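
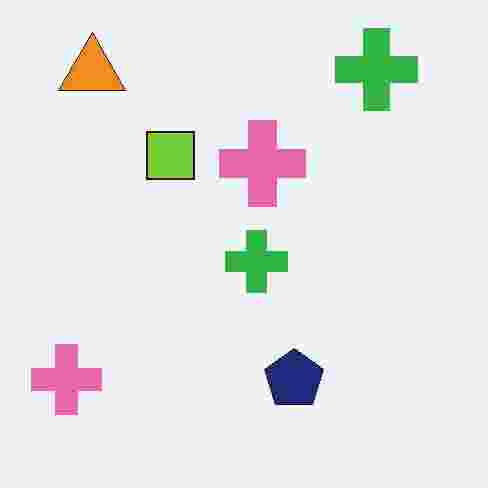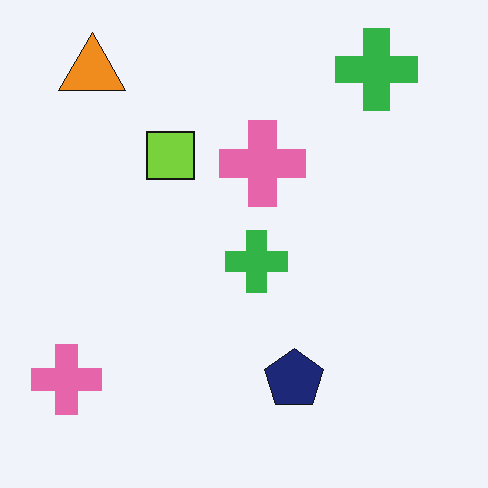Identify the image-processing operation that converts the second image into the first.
The first image is the second degraded with heavy JPEG compression.

Blocky 8×8 compression artifacts appear around shape edges and the flat background shows ringing — characteristic JPEG degradation.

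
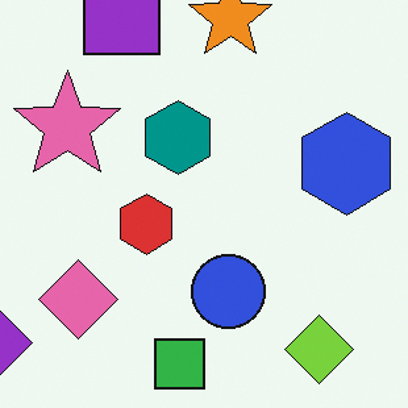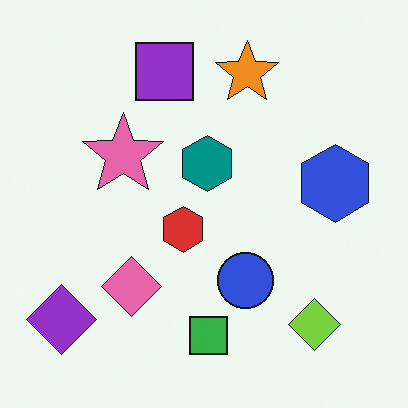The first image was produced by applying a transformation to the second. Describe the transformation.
The first image is the second cropped slightly and scaled back up.

The visible shapes are larger and the field of view is narrower; shapes near the original edges may be partly or wholly outside the frame — a crop-and-rescale.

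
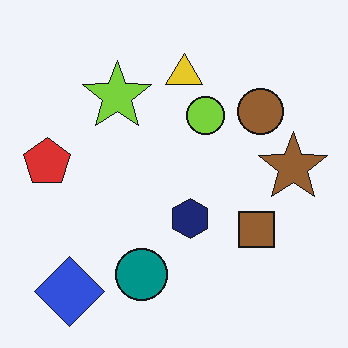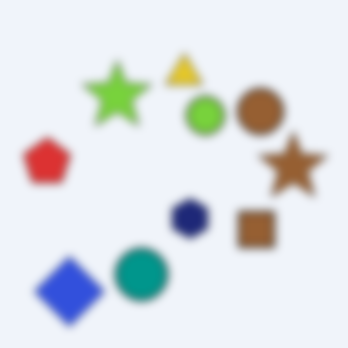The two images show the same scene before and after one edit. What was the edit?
This is the original image noticeably gaussian-blurred.

Shape edges and outlines are uniformly softened across the whole image.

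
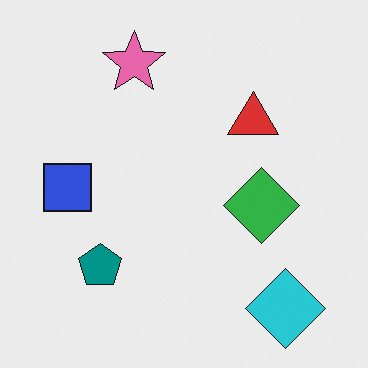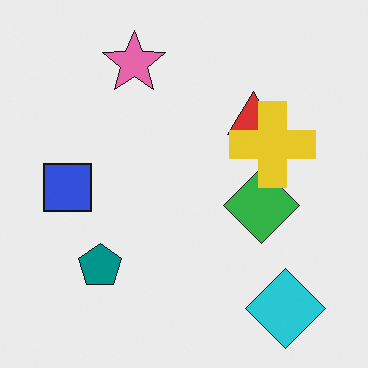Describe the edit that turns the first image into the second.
It was overlaid with an additional yellow cross.

A yellow cross appears in the second image that is absent from the first.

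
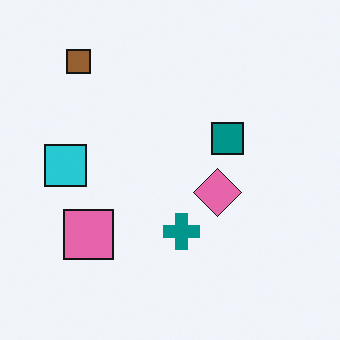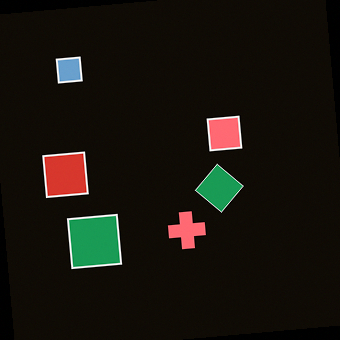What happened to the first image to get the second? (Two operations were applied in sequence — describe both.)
Color-inverted (negative), then rotated counter-clockwise by a few degrees.

The light background has become dark and every shape's color is its complement — a photographic negative. Every shape is tilted by the same angle and the image corners show triangular fill wedges — a whole-image rotation by a non-right angle.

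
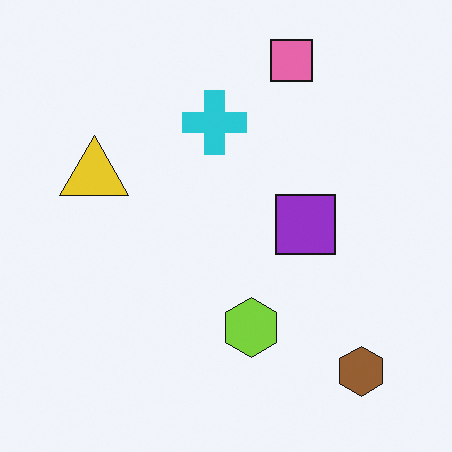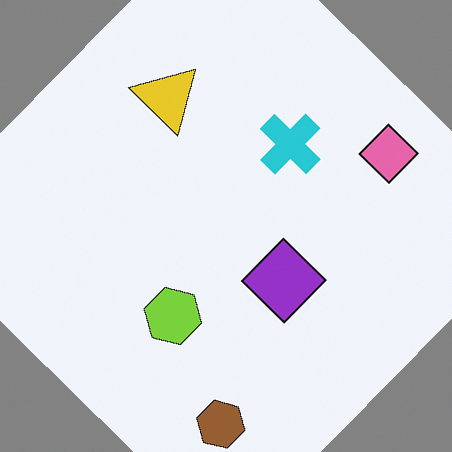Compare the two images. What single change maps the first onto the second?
The image was rotated clockwise by a large amount — several tens of degrees.

Every shape is tilted by the same angle and the image corners show triangular fill wedges — a whole-image rotation by a non-right angle.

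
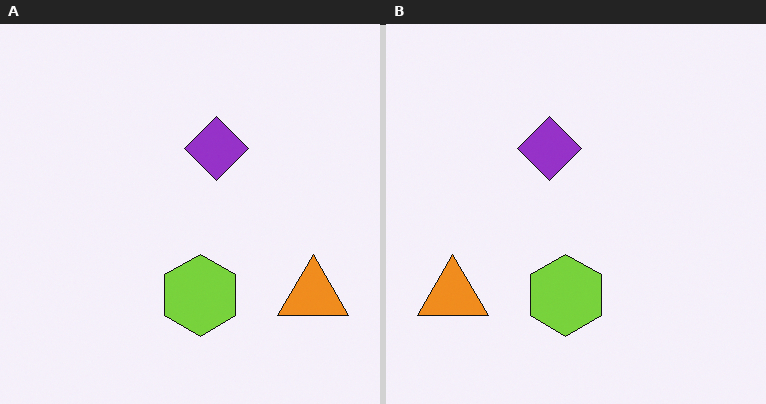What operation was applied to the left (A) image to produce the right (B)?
The right (B) image is the left (A) flipped horizontally (left ↔ right).

The orange triangle is in the bottom-right of the left (A) image and the bottom-left of the right (B) — shapes on opposite sides of the vertical midline have swapped in a mirror flip.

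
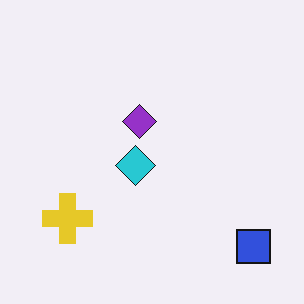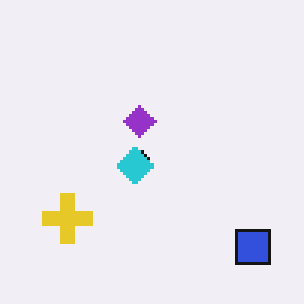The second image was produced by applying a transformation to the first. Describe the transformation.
The image was lightly pixelated (a mild mosaic effect).

Shapes are reduced to large square blocks; fine edges and outlines are lost — a downscale-then-upscale (mosaic) effect.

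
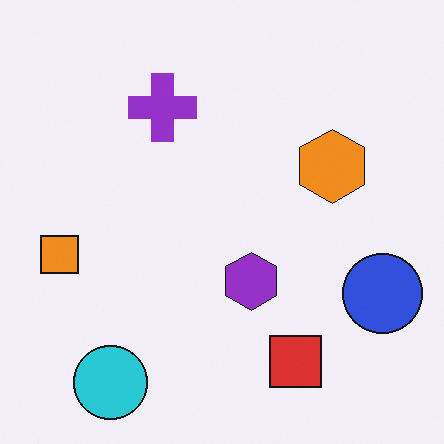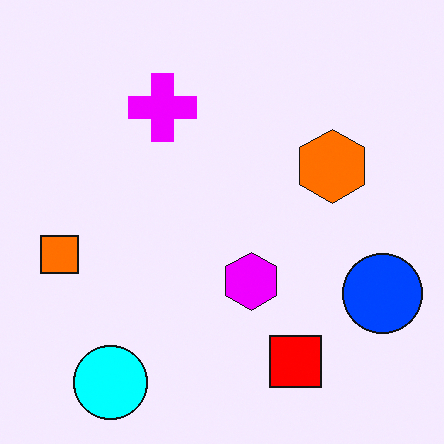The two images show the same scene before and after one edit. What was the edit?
This is the original image heavily oversaturated.

All colors are more vivid — a global saturation change.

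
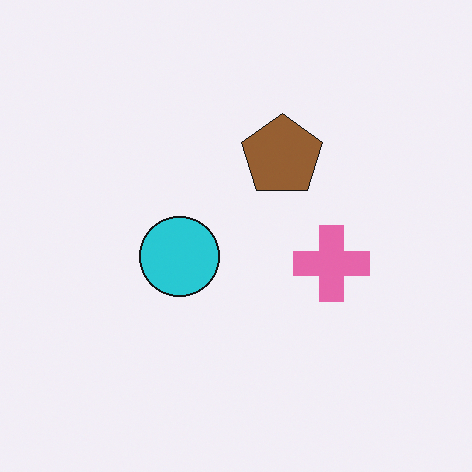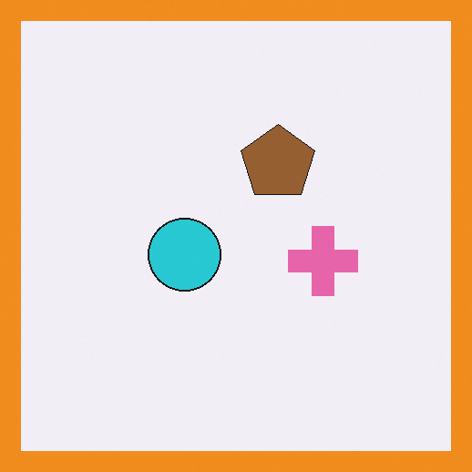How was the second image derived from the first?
It was framed with a orange border.

A solid orange frame runs around the edge of the second image, with the content slightly shrunk inside it.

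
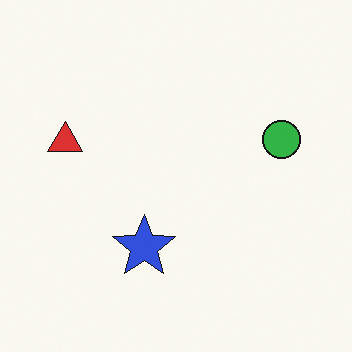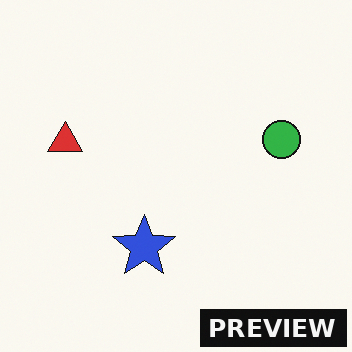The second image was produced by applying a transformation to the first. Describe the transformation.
It was watermarked with the text "PREVIEW" in the lower-right corner.

A dark label reading "PREVIEW" appears in the lower-right corner.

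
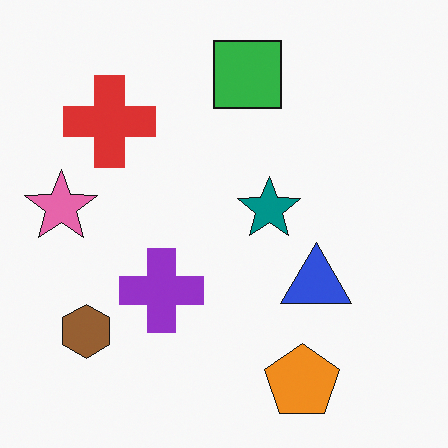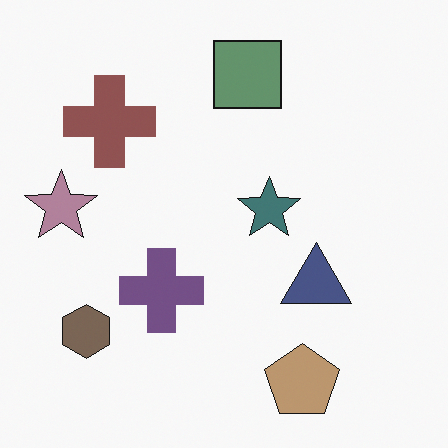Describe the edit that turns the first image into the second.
The image was made much more muted (saturation change).

All colors are more muted and greyish — a global saturation change.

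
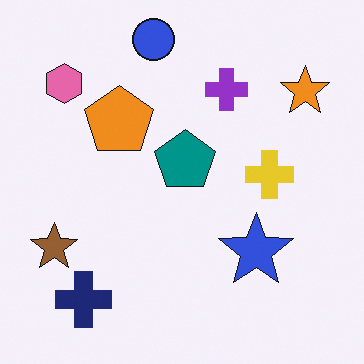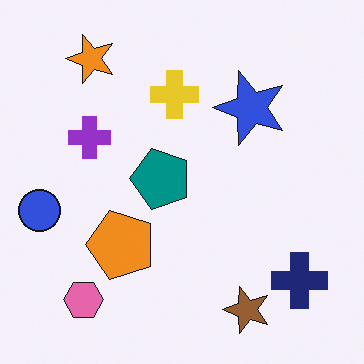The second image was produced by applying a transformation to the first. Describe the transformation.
This is the original image rotated 90° counter-clockwise.

The pink hexagon sits in the top-left of the first image and the bottom-left of the second — consistent with a whole-image 90° counter-clockwise rotation.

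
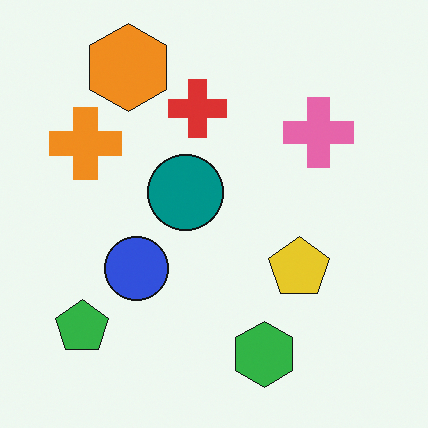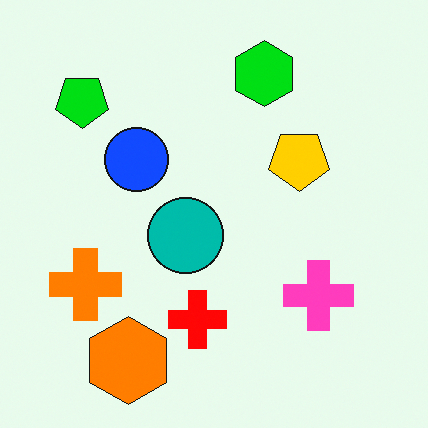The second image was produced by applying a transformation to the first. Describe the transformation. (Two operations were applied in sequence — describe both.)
It was flipped vertically (top ↔ bottom), then made much more vivid (saturation change).

The orange hexagon is in the top-left of the first image and the bottom-left of the second — shapes on opposite sides of the horizontal midline have swapped in a mirror flip. All colors are more vivid — a global saturation change.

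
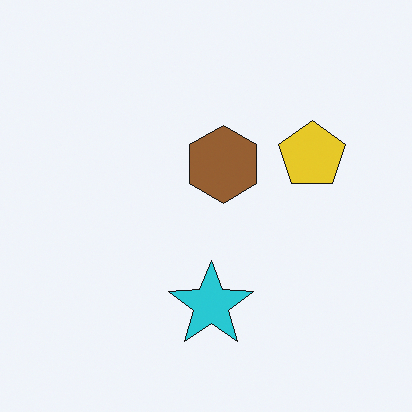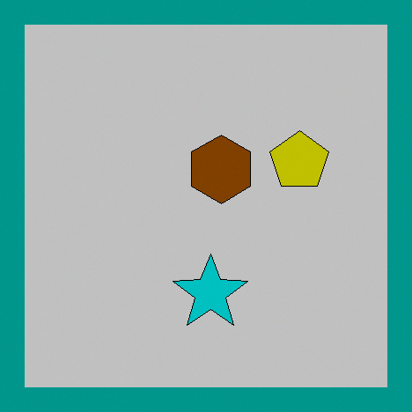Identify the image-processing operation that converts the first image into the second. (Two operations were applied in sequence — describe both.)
The second image is the first heavily posterized to just a handful of flat colors, then framed with a teal border.

Each flat color has snapped to a coarser quantized level — most visibly, the near-white background has dropped to a flat grey. A solid teal frame runs around the edge of the second image, with the content slightly shrunk inside it.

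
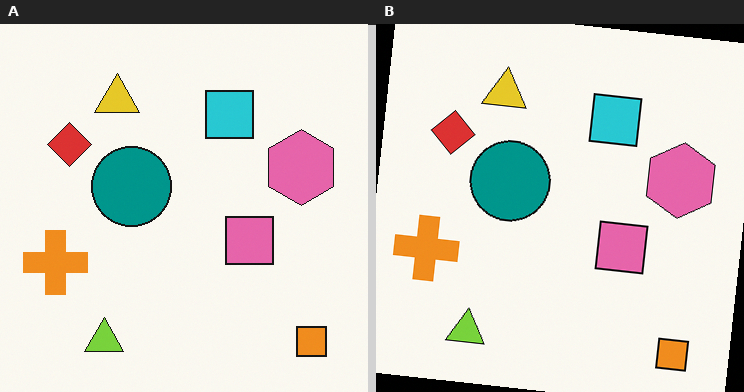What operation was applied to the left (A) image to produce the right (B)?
This is the original image rotated clockwise by a few degrees.

Every shape is tilted by the same angle and the image corners show triangular fill wedges — a whole-image rotation by a non-right angle.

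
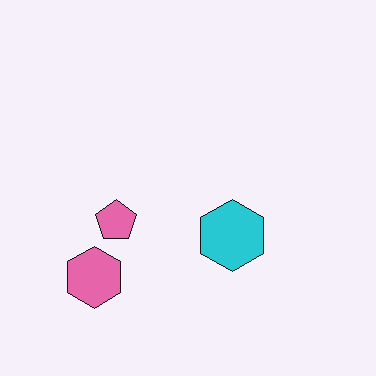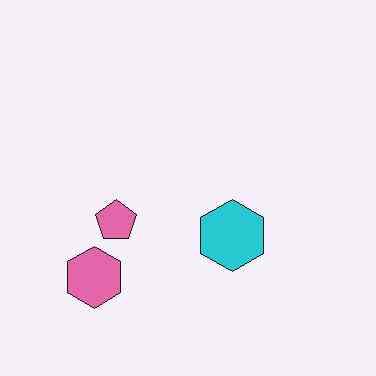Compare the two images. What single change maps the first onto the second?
It was JPEG-compressed with visible artifacts.

Blocky 8×8 compression artifacts appear around shape edges and the flat background shows ringing — characteristic JPEG degradation.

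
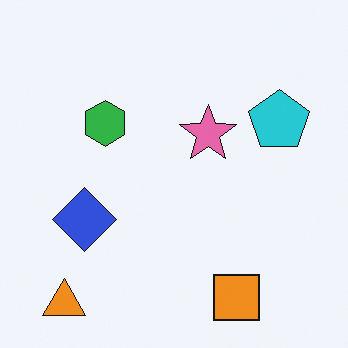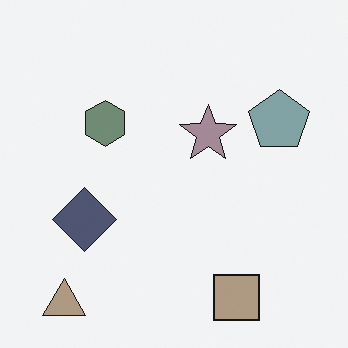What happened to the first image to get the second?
This is the original image made much more muted (saturation change).

All colors are more muted and greyish — a global saturation change.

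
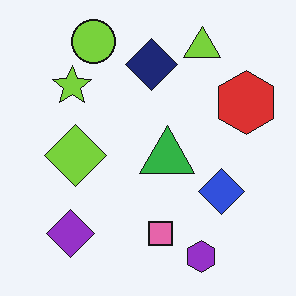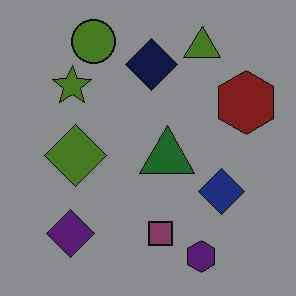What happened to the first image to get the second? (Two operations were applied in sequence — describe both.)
Degraded with heavy JPEG compression, then noticeably darkened.

Blocky 8×8 compression artifacts appear around shape edges and the flat background shows ringing — characteristic JPEG degradation. Every pixel — background and shapes alike — is uniformly darkened.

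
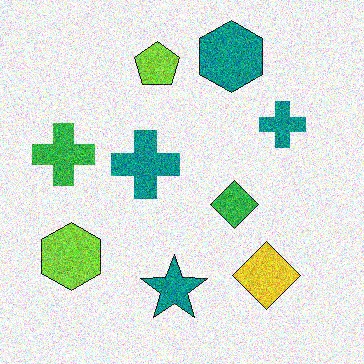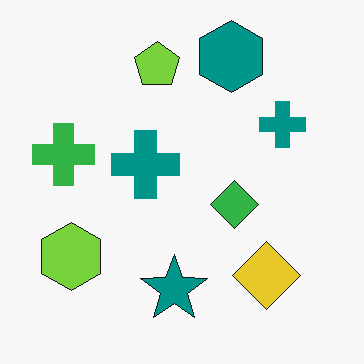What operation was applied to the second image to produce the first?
The transformation is: degraded with strong gaussian noise.

Random speckle covers the whole image, including the flat background.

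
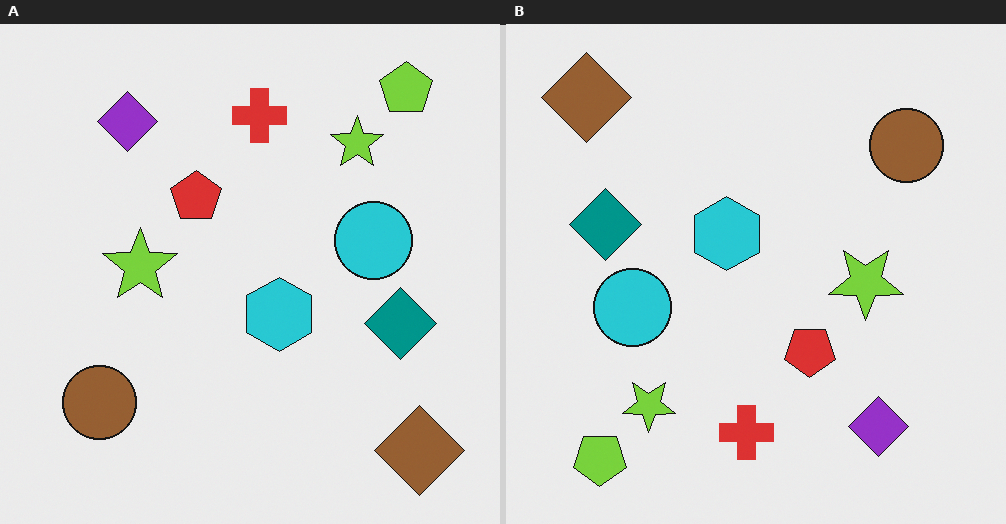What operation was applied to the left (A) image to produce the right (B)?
The transformation is: rotated 180°.

The brown diamond sits in the bottom-right of the left (A) image and the top-left of the right (B) — consistent with a whole-image 180° rotation.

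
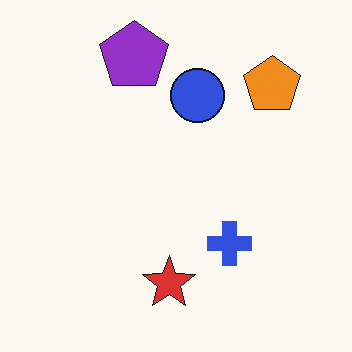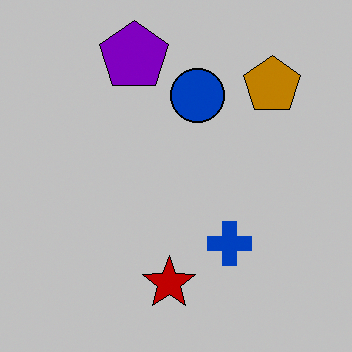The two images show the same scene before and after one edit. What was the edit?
It was aggressively posterized.

Each flat color has snapped to a coarser quantized level — most visibly, the near-white background has dropped to a flat grey.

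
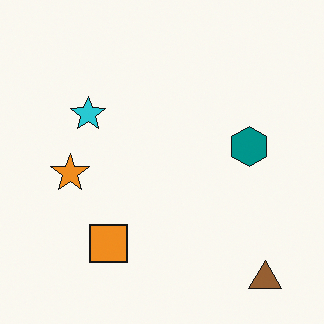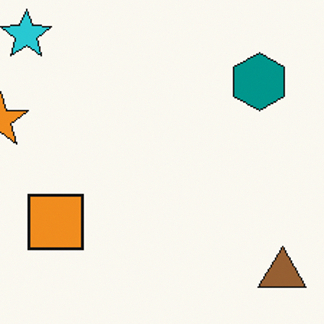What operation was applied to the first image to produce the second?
The transformation is: cropped to a modestly smaller region and rescaled.

The visible shapes are larger and the field of view is narrower; shapes near the original edges may be partly or wholly outside the frame — a crop-and-rescale.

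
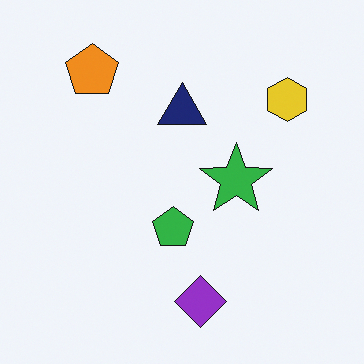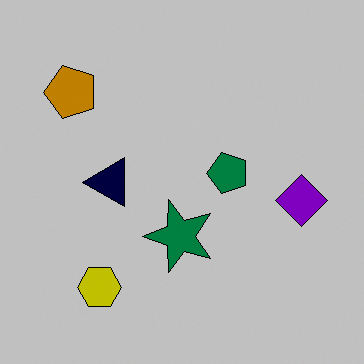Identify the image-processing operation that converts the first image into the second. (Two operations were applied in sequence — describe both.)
The second image is the first aggressively posterized, then transposed (reflected across the top-left ↔ bottom-right diagonal).

Each flat color has snapped to a coarser quantized level — most visibly, the near-white background has dropped to a flat grey. Shapes have swapped their row and column positions — what was in the top-right is now in the bottom-left — a diagonal reflection.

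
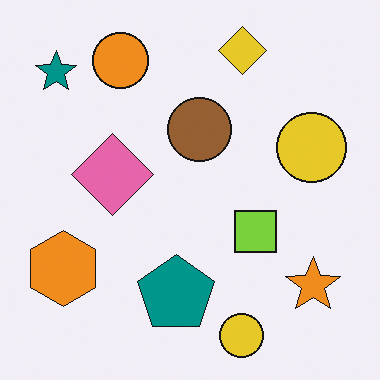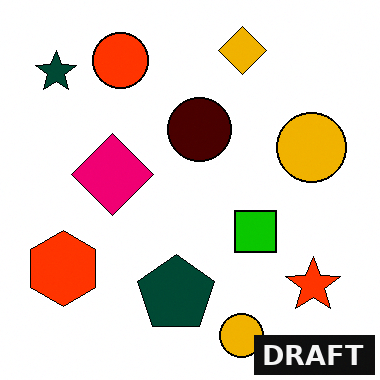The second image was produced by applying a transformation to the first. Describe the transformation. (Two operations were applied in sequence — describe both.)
It was given much higher contrast, then watermarked with the text "DRAFT" in the lower-right corner.

Tones are pushed away from mid-grey across the whole image — a global contrast change. A dark label reading "DRAFT" appears in the lower-right corner.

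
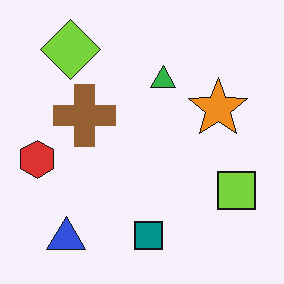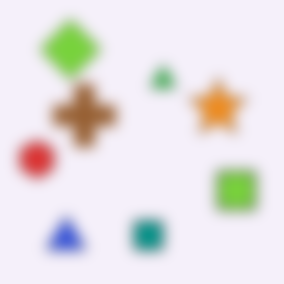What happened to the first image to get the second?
The image was strongly gaussian-blurred.

Shape edges and outlines are uniformly softened across the whole image.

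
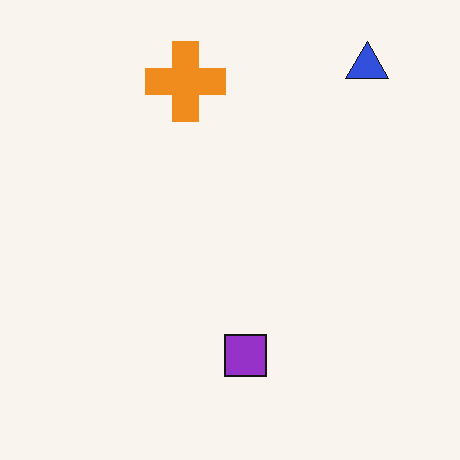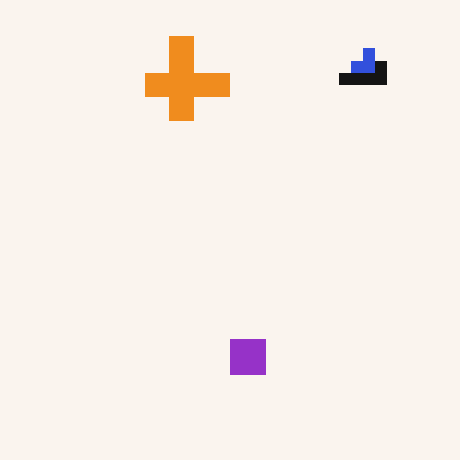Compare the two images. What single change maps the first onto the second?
Coarsely pixelated.

Shapes are reduced to large square blocks; fine edges and outlines are lost — a downscale-then-upscale (mosaic) effect.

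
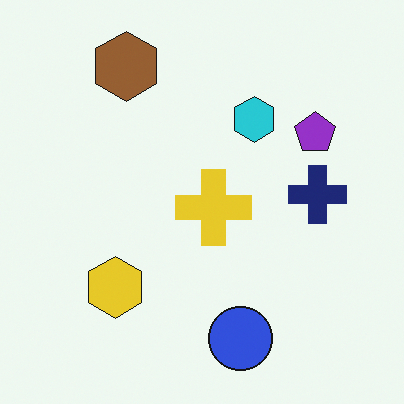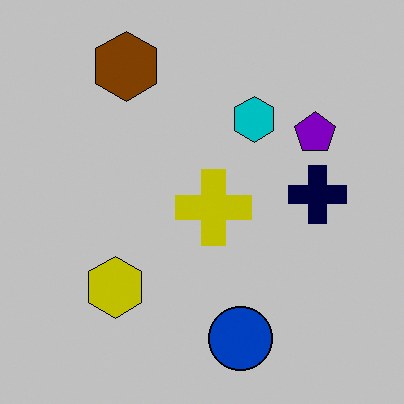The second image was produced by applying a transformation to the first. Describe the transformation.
It was aggressively posterized.

Each flat color has snapped to a coarser quantized level — most visibly, the near-white background has dropped to a flat grey.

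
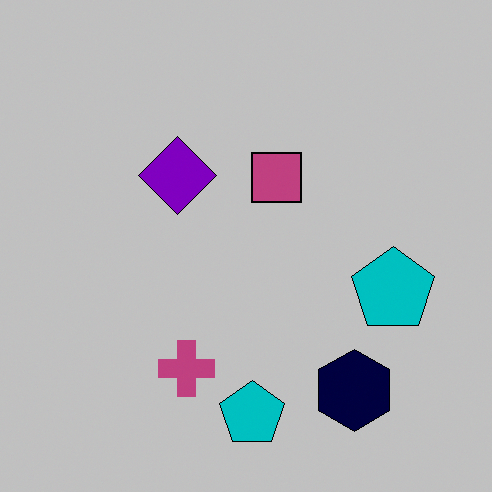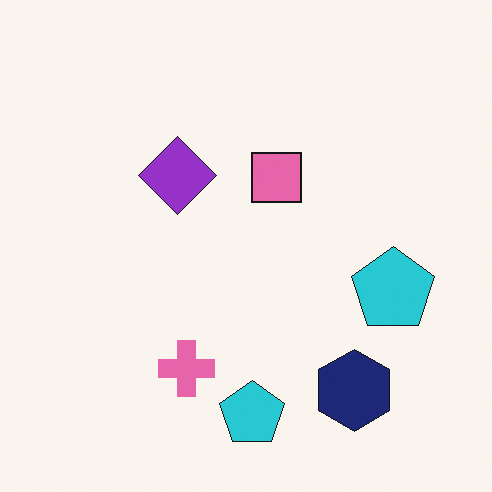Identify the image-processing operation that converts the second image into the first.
The first image is the second aggressively posterized.

Each flat color has snapped to a coarser quantized level — most visibly, the near-white background has dropped to a flat grey.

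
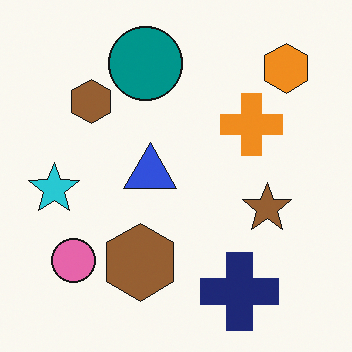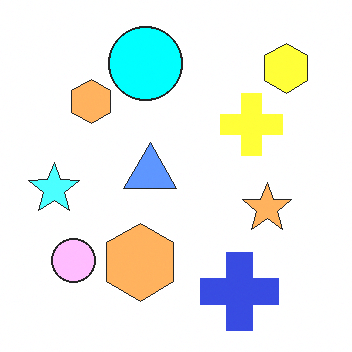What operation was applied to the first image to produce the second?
The image was noticeably brightened.

Every pixel — background and shapes alike — is uniformly brightened.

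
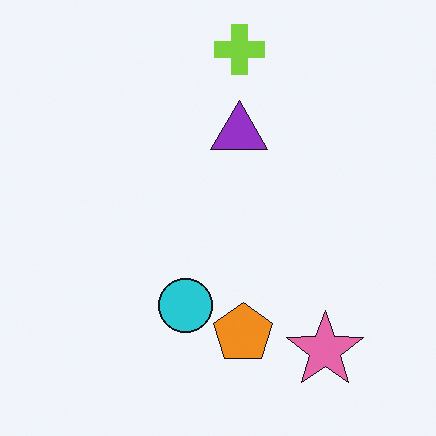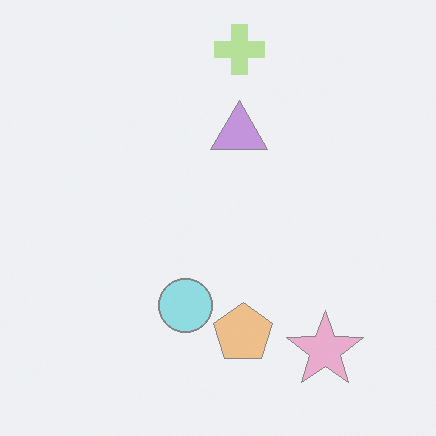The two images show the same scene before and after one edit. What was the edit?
The second image is the first given much lower contrast.

Tones are pushed toward mid-grey across the whole image — a global contrast change.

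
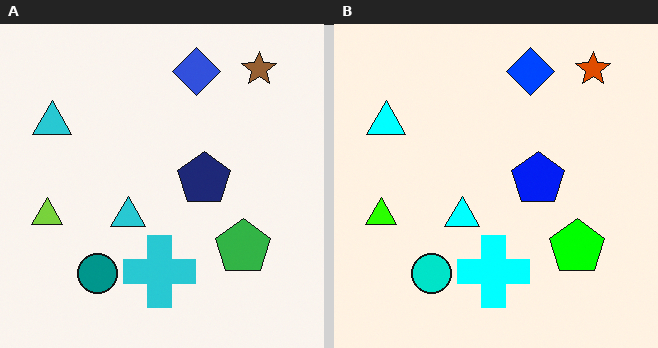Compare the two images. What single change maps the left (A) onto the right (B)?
The right (B) image is the left (A) made much more vivid (saturation change).

All colors are more vivid — a global saturation change.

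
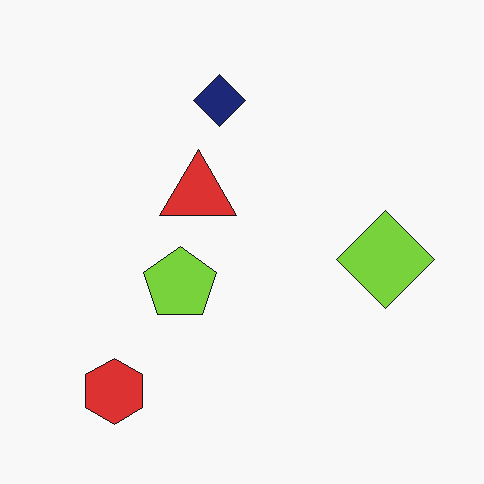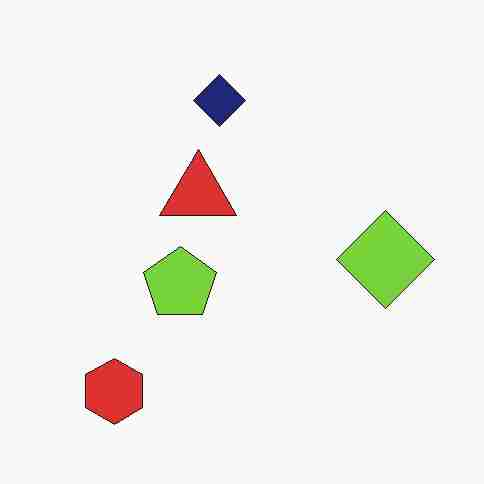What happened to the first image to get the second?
Degraded with heavy JPEG compression.

Blocky 8×8 compression artifacts appear around shape edges and the flat background shows ringing — characteristic JPEG degradation.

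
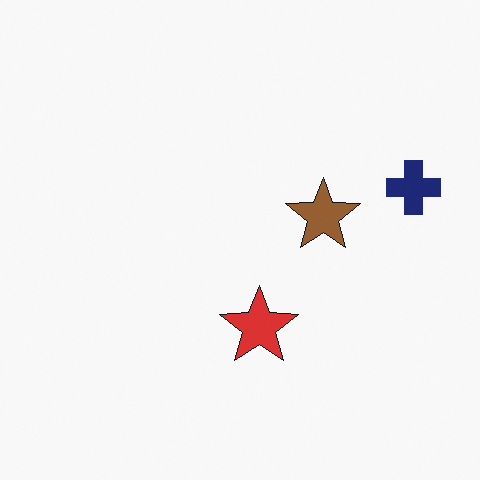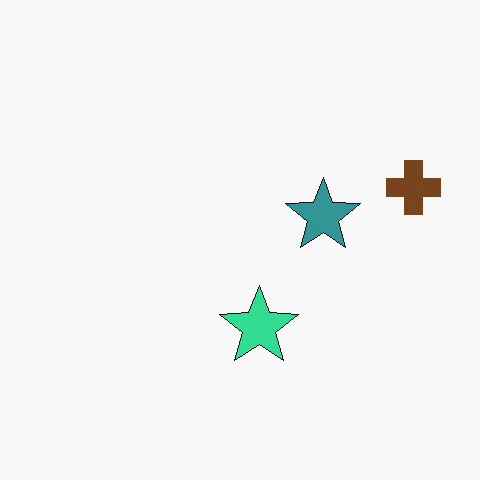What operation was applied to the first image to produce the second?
It was hue-shifted noticeably.

Every shape's color has rotated by the same amount around the hue wheel — a uniform hue shift.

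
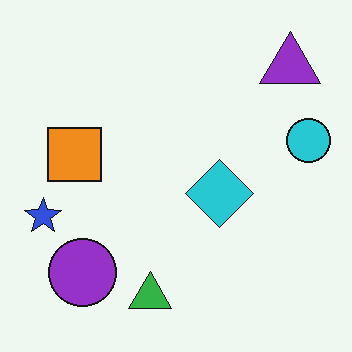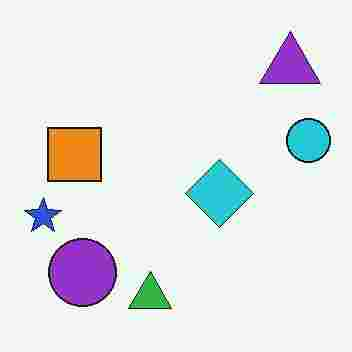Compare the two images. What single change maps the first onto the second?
The image was degraded with heavy JPEG compression.

Blocky 8×8 compression artifacts appear around shape edges and the flat background shows ringing — characteristic JPEG degradation.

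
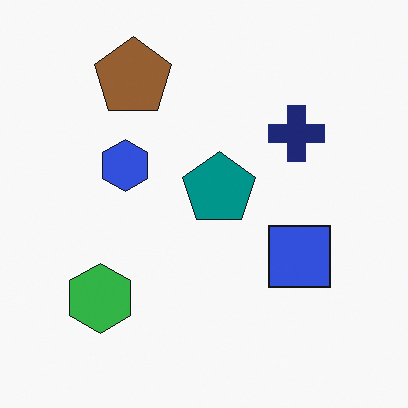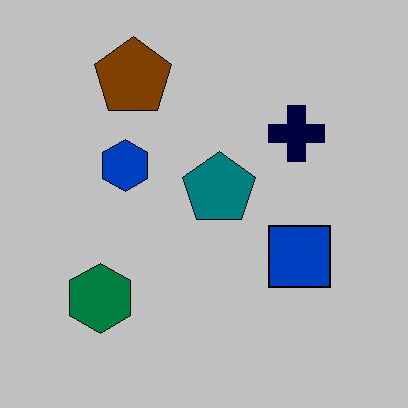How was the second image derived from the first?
It was heavily posterized to just a handful of flat colors.

Each flat color has snapped to a coarser quantized level — most visibly, the near-white background has dropped to a flat grey.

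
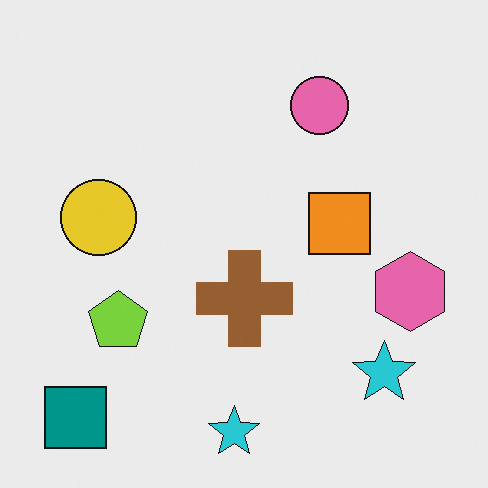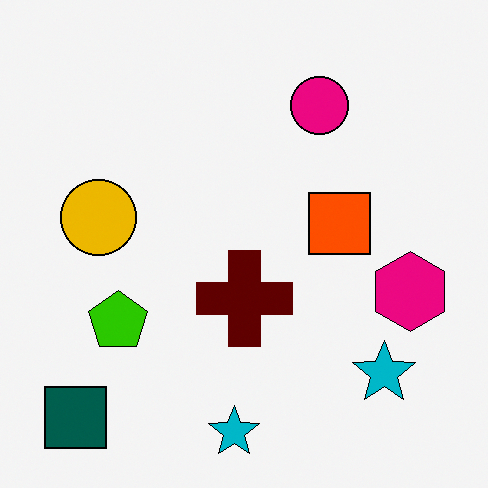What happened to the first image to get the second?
It was boosted in contrast.

Tones are pushed away from mid-grey across the whole image — a global contrast change.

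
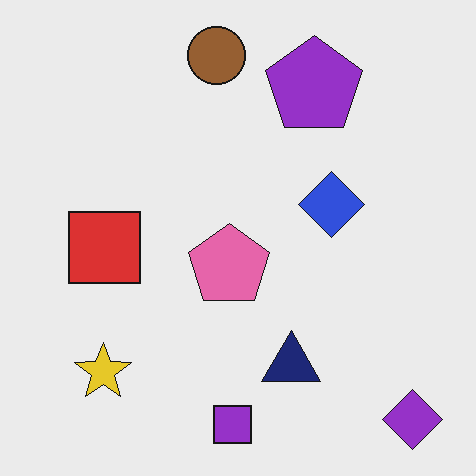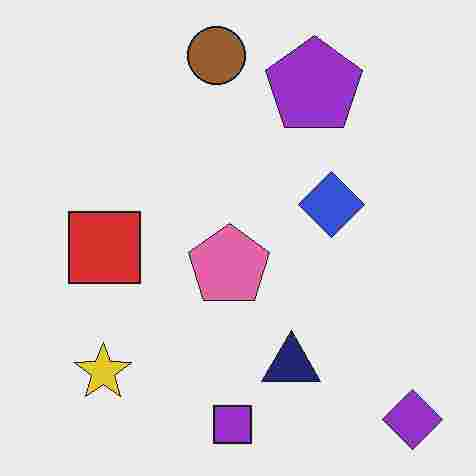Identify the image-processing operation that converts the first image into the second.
Degraded with heavy JPEG compression.

Blocky 8×8 compression artifacts appear around shape edges and the flat background shows ringing — characteristic JPEG degradation.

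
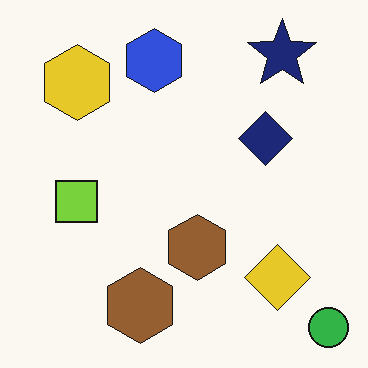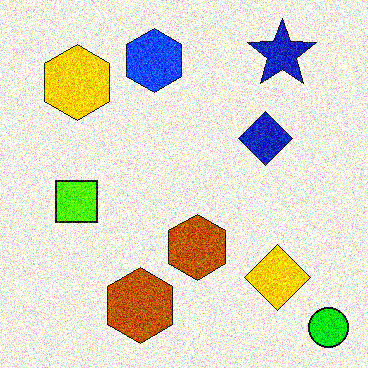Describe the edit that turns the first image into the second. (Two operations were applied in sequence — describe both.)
The image was heavily oversaturated, then degraded with heavy additive noise.

All colors are more vivid — a global saturation change. Random speckle covers the whole image, including the flat background.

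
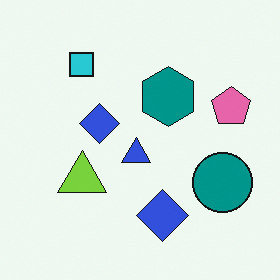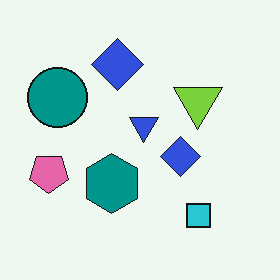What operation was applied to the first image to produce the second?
The transformation is: rotated 180°.

The pink pentagon sits in the right of the first image and the left of the second — consistent with a whole-image 180° rotation.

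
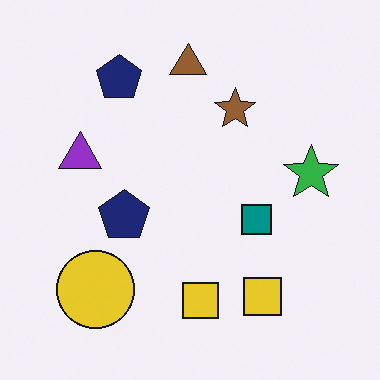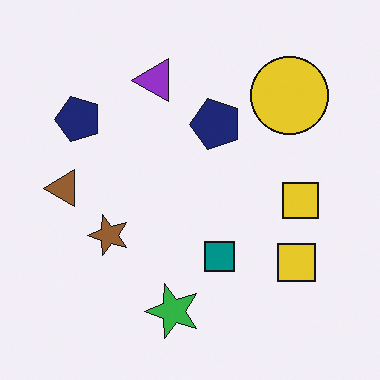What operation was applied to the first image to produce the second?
This is the original image transposed (reflected across the top-left ↔ bottom-right diagonal).

Shapes have swapped their row and column positions — what was in the top-right is now in the bottom-left — a diagonal reflection.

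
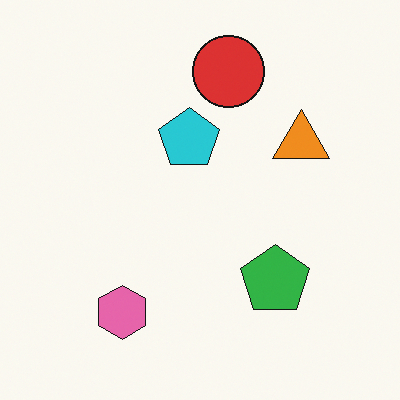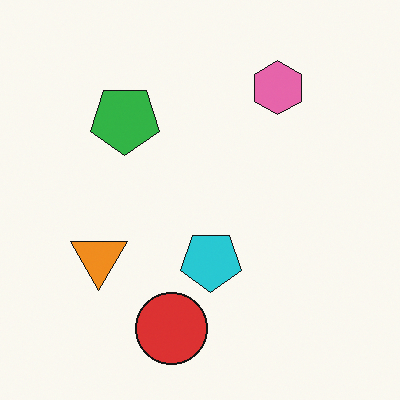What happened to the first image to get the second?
The image was rotated 180°.

The pink hexagon sits in the bottom-left of the first image and the top-right of the second — consistent with a whole-image 180° rotation.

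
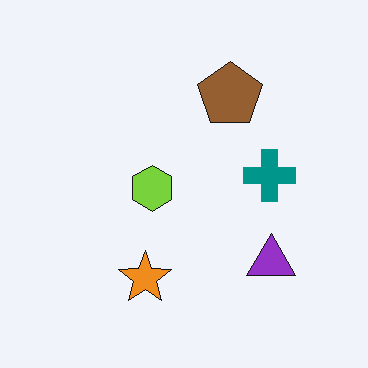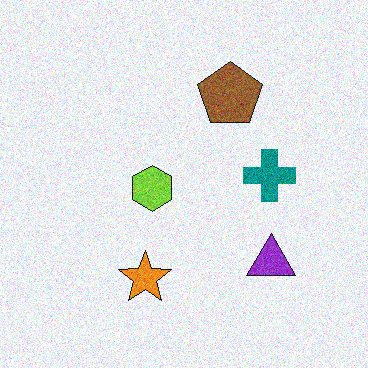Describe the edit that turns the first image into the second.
The second image is the first degraded with moderate additive noise.

Random speckle covers the whole image, including the flat background.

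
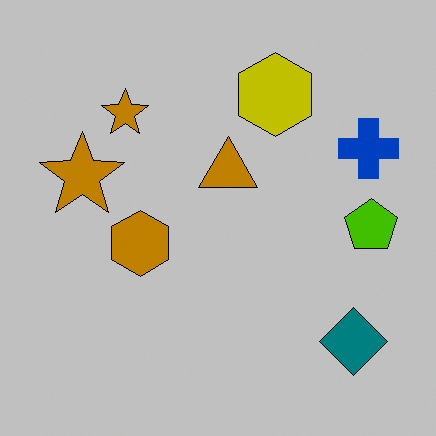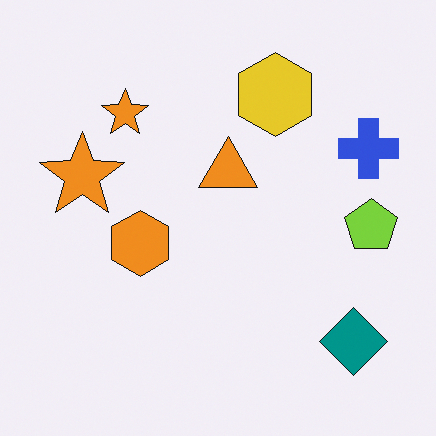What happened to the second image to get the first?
The image was aggressively posterized.

Each flat color has snapped to a coarser quantized level — most visibly, the near-white background has dropped to a flat grey.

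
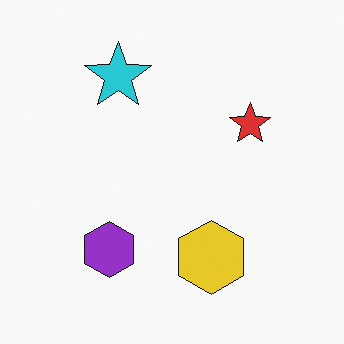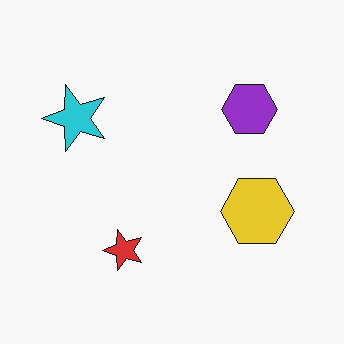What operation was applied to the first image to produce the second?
Transposed (reflected across the top-left ↔ bottom-right diagonal).

Shapes have swapped their row and column positions — what was in the top-right is now in the bottom-left — a diagonal reflection.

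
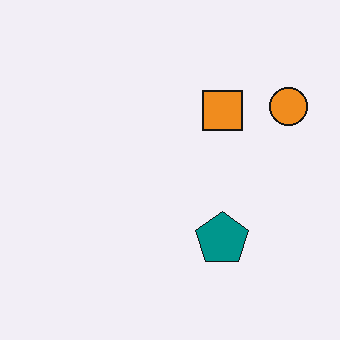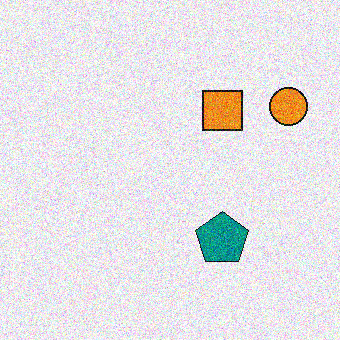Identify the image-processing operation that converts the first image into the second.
The transformation is: degraded with heavy additive noise.

Random speckle covers the whole image, including the flat background.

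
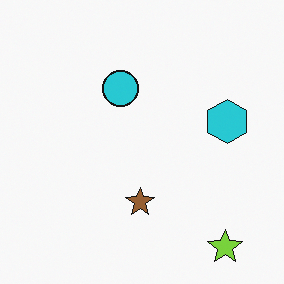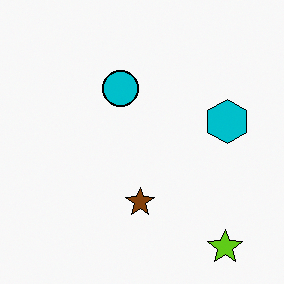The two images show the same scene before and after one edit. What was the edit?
The transformation is: given slightly increased contrast.

Tones are pushed away from mid-grey across the whole image — a global contrast change.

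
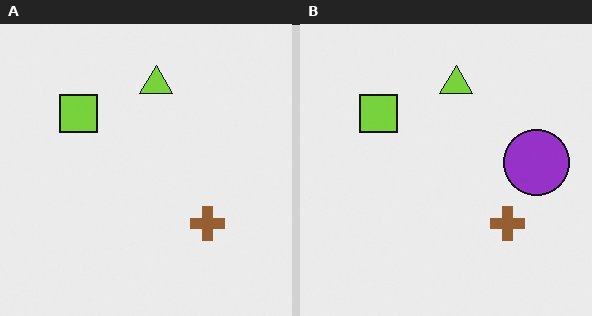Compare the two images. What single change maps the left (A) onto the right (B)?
The image was overlaid with an additional purple circle.

A purple circle appears in the right (B) image that is absent from the left (A).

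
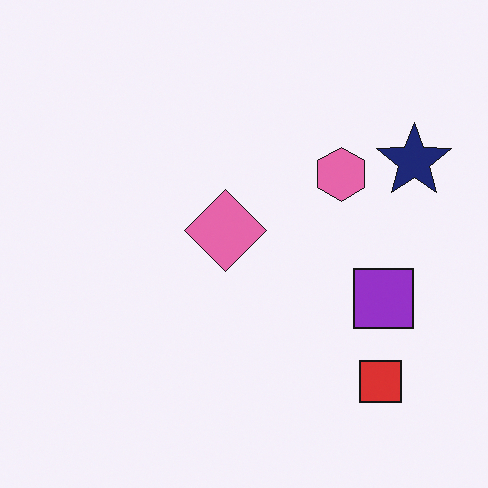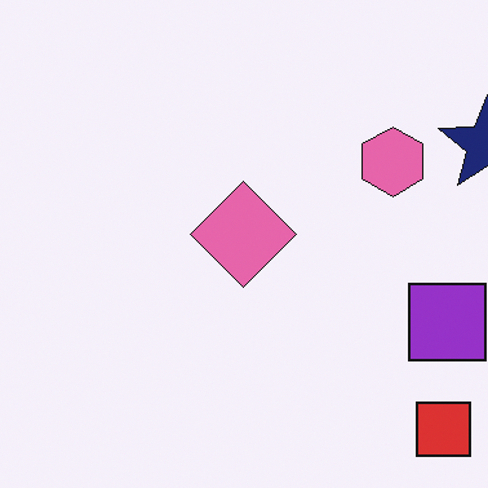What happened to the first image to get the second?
This is the original image cropped to a modestly smaller region and rescaled.

The visible shapes are larger and the field of view is narrower; shapes near the original edges may be partly or wholly outside the frame — a crop-and-rescale.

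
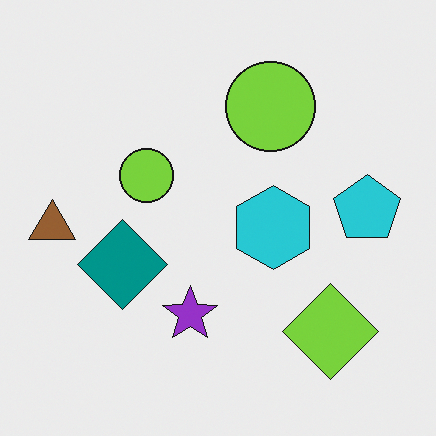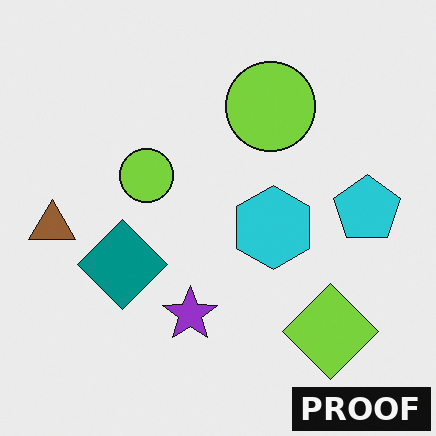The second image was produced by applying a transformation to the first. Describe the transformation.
Watermarked with the text "PROOF" in the lower-right corner.

A dark label reading "PROOF" appears in the lower-right corner.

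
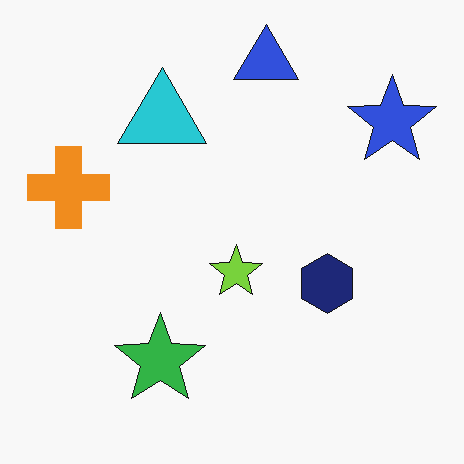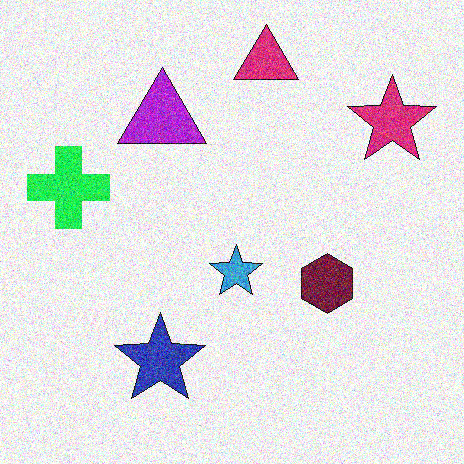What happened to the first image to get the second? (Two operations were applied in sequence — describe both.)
It was hue-shifted noticeably, then degraded with heavy additive noise.

Every shape's color has rotated by the same amount around the hue wheel — a uniform hue shift. Random speckle covers the whole image, including the flat background.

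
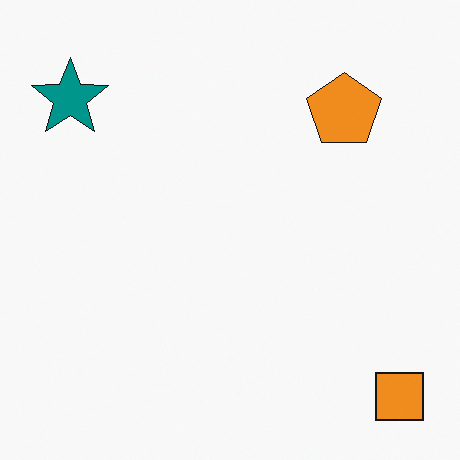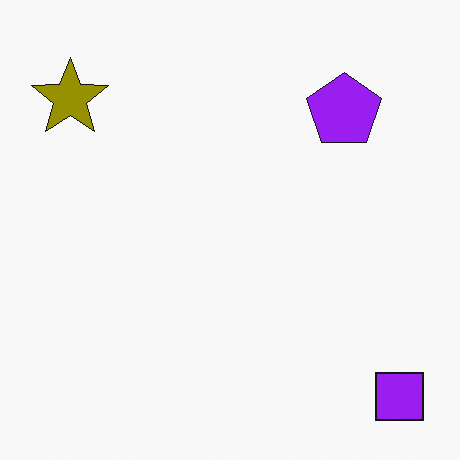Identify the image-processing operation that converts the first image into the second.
It was hue-shifted by a large amount.

Every shape's color has rotated by the same amount around the hue wheel — a uniform hue shift.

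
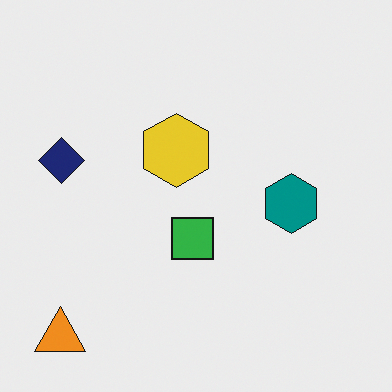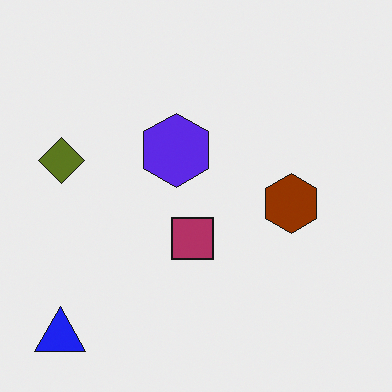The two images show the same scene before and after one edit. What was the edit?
It was hue-shifted through roughly half the color wheel.

Every shape's color has rotated by the same amount around the hue wheel — a uniform hue shift.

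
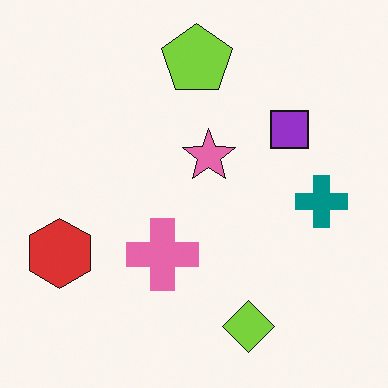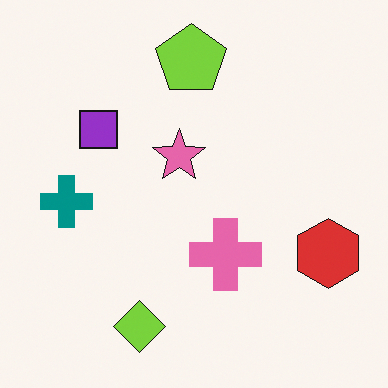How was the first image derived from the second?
The transformation is: flipped horizontally (left ↔ right).

The red hexagon is in the right of the second image and the left of the first — shapes on opposite sides of the vertical midline have swapped in a mirror flip.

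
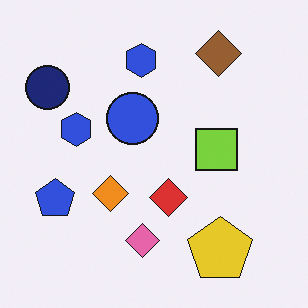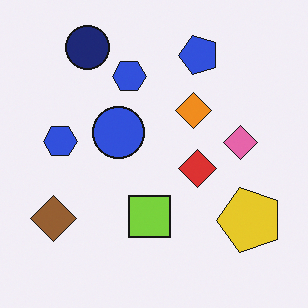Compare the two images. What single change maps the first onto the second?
The transformation is: transposed (reflected across the top-left ↔ bottom-right diagonal).

Shapes have swapped their row and column positions — what was in the top-right is now in the bottom-left — a diagonal reflection.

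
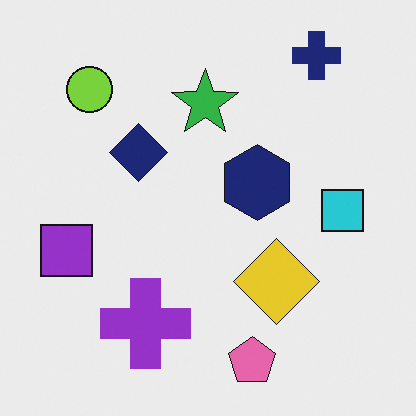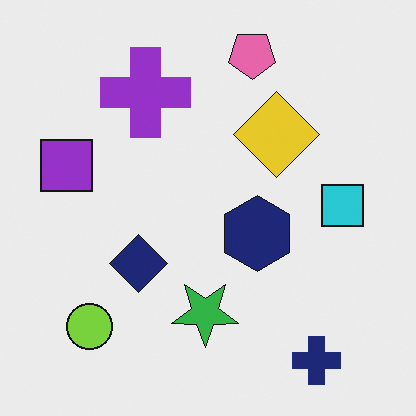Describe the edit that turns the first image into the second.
It was flipped vertically (top ↔ bottom).

The navy cross is in the top-right of the first image and the bottom-right of the second — shapes on opposite sides of the horizontal midline have swapped in a mirror flip.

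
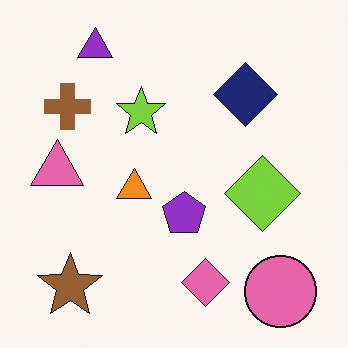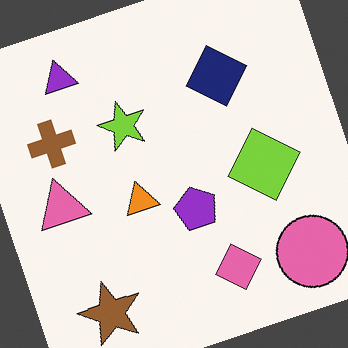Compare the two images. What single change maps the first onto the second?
This is the original image rotated counter-clockwise by a clearly visible amount.

Every shape is tilted by the same angle and the image corners show triangular fill wedges — a whole-image rotation by a non-right angle.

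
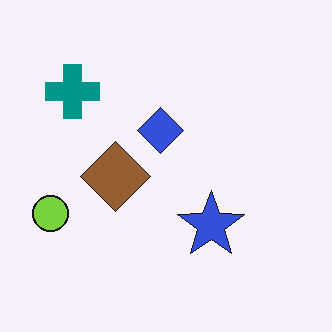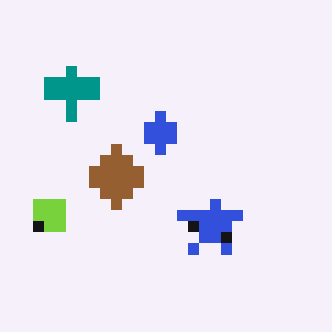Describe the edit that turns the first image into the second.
This is the original image coarsely pixelated.

Shapes are reduced to large square blocks; fine edges and outlines are lost — a downscale-then-upscale (mosaic) effect.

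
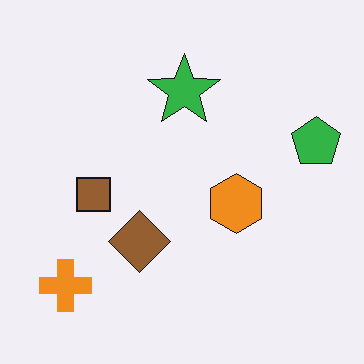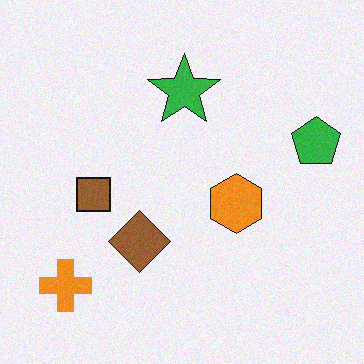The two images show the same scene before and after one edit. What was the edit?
It was degraded with light additive noise.

Random speckle covers the whole image, including the flat background.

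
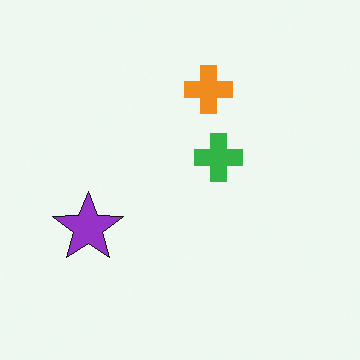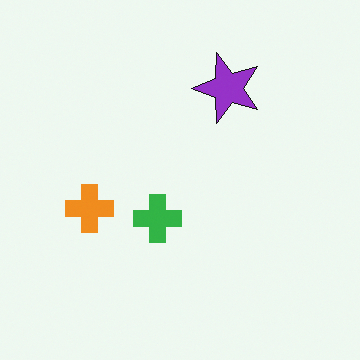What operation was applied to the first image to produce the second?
The image was transposed (reflected across the top-left ↔ bottom-right diagonal).

Shapes have swapped their row and column positions — what was in the top-right is now in the bottom-left — a diagonal reflection.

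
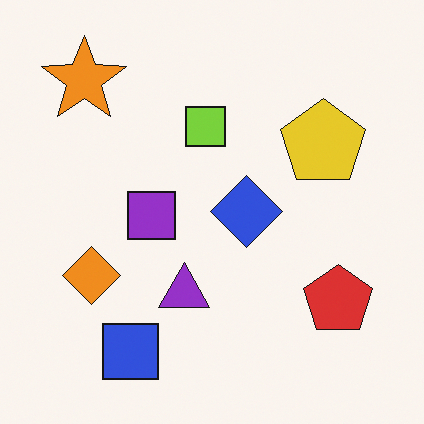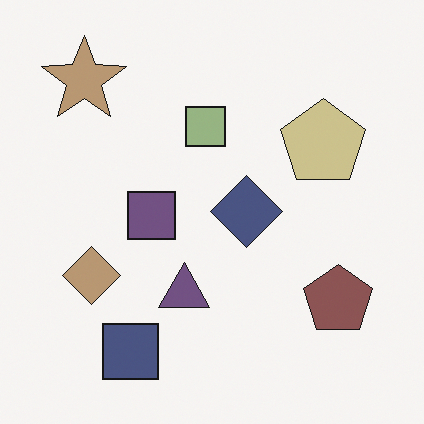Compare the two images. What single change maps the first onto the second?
This is the original image made much more muted (saturation change).

All colors are more muted and greyish — a global saturation change.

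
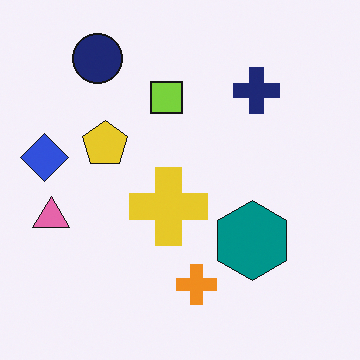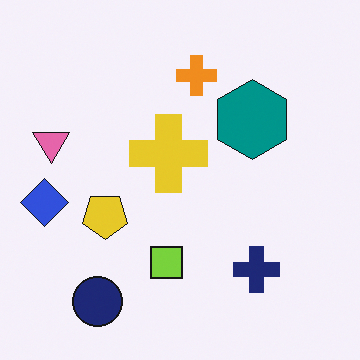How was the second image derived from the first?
Flipped vertically (top ↔ bottom).

The navy circle is in the top-left of the first image and the bottom-left of the second — shapes on opposite sides of the horizontal midline have swapped in a mirror flip.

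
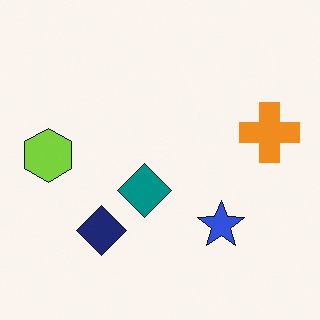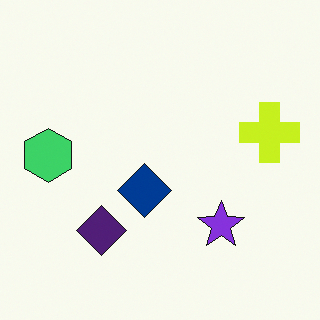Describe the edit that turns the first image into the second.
The second image is the first hue-shifted by a small amount.

Every shape's color has rotated by the same amount around the hue wheel — a uniform hue shift.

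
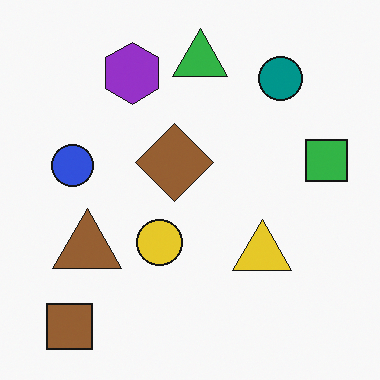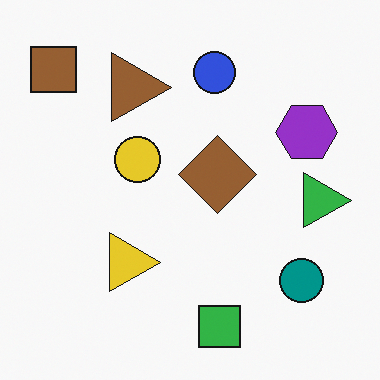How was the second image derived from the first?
The second image is the first rotated 90° clockwise.

The brown square sits in the bottom-left of the first image and the top-left of the second — consistent with a whole-image 90° clockwise rotation.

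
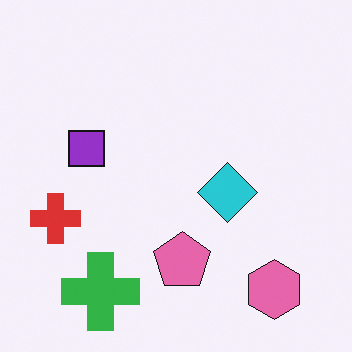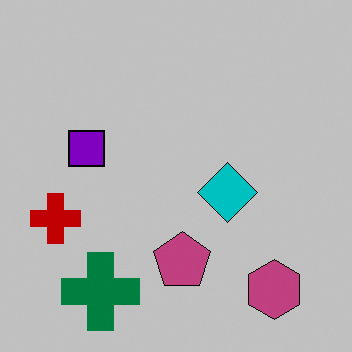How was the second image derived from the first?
This is the original image aggressively posterized.

Each flat color has snapped to a coarser quantized level — most visibly, the near-white background has dropped to a flat grey.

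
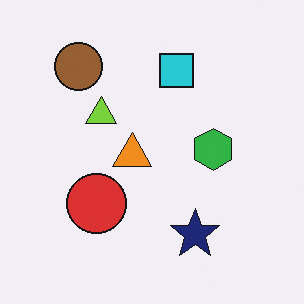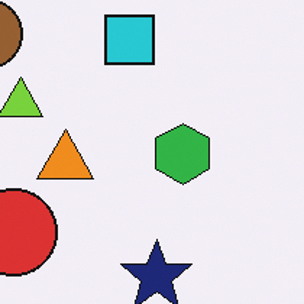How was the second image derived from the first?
The image was cropped slightly and scaled back up.

The visible shapes are larger and the field of view is narrower; shapes near the original edges may be partly or wholly outside the frame — a crop-and-rescale.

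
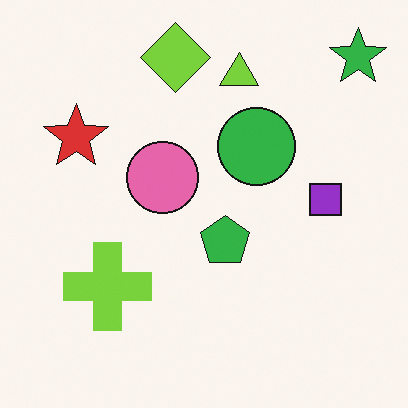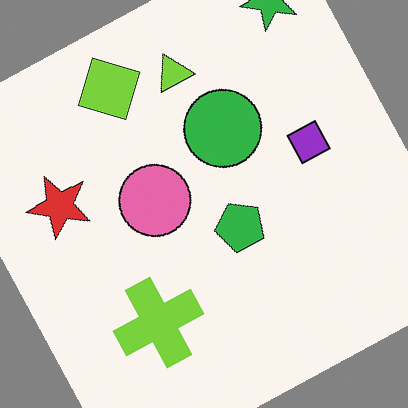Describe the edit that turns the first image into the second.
The second image is the first rotated counter-clockwise by a moderate amount.

Every shape is tilted by the same angle and the image corners show triangular fill wedges — a whole-image rotation by a non-right angle.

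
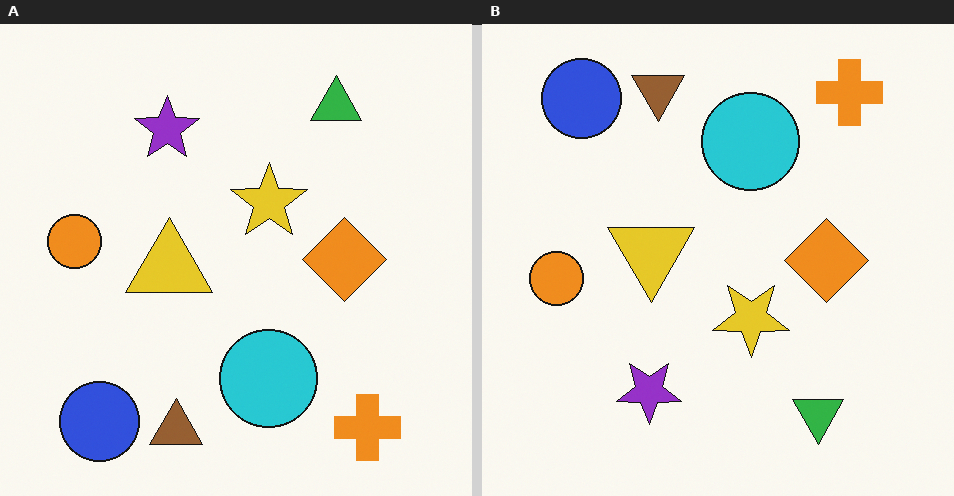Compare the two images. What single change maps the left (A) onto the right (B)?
Flipped vertically (top ↔ bottom).

The brown triangle is in the bottom of the left (A) image and the top of the right (B) — shapes on opposite sides of the horizontal midline have swapped in a mirror flip.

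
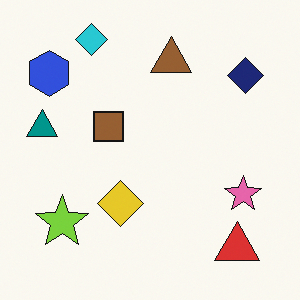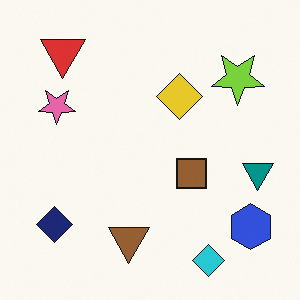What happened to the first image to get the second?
It was rotated 180°.

The red triangle sits in the bottom-right of the first image and the top-left of the second — consistent with a whole-image 180° rotation.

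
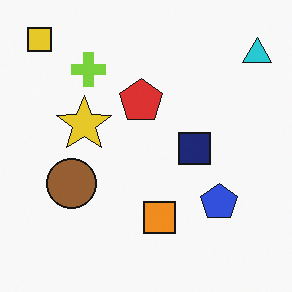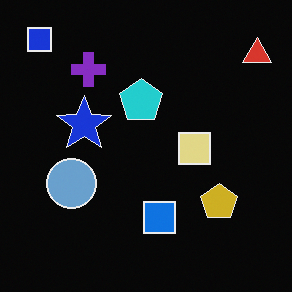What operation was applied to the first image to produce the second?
The second image is the first color-inverted (negative).

The light background has become dark and every shape's color is its complement — a photographic negative.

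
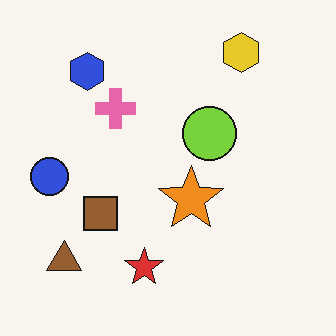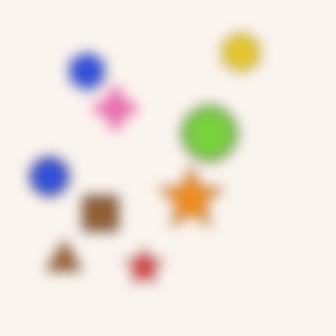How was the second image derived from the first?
Strongly gaussian-blurred.

Shape edges and outlines are uniformly softened across the whole image.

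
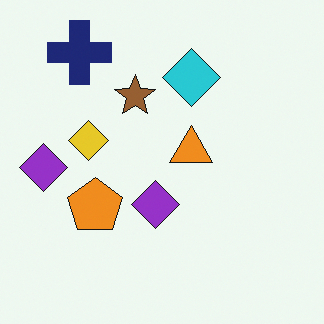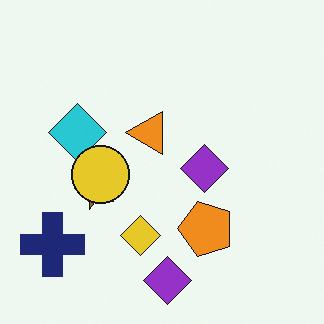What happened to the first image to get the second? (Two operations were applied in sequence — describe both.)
It was rotated 90° counter-clockwise, then overlaid with an additional yellow circle.

The navy cross sits in the top-left of the first image and the bottom-left of the second — consistent with a whole-image 90° counter-clockwise rotation. A yellow circle appears in the second image that is absent from the first.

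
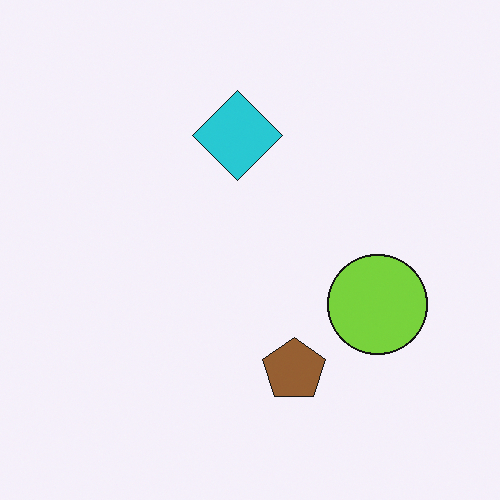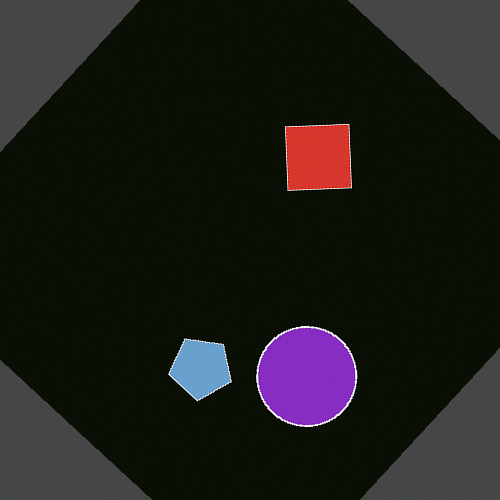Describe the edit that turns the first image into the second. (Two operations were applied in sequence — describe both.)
The second image is the first color-inverted (negative), then rotated clockwise by a large amount — several tens of degrees.

The light background has become dark and every shape's color is its complement — a photographic negative. Every shape is tilted by the same angle and the image corners show triangular fill wedges — a whole-image rotation by a non-right angle.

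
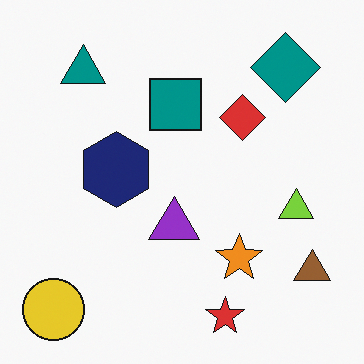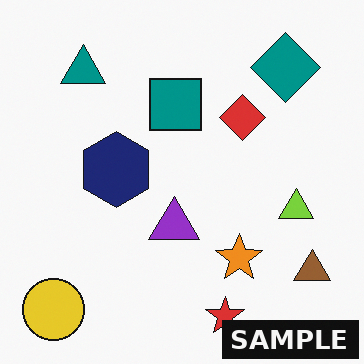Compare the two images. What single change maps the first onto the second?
The second image is the first watermarked with the text "SAMPLE" in the lower-right corner.

A dark label reading "SAMPLE" appears in the lower-right corner.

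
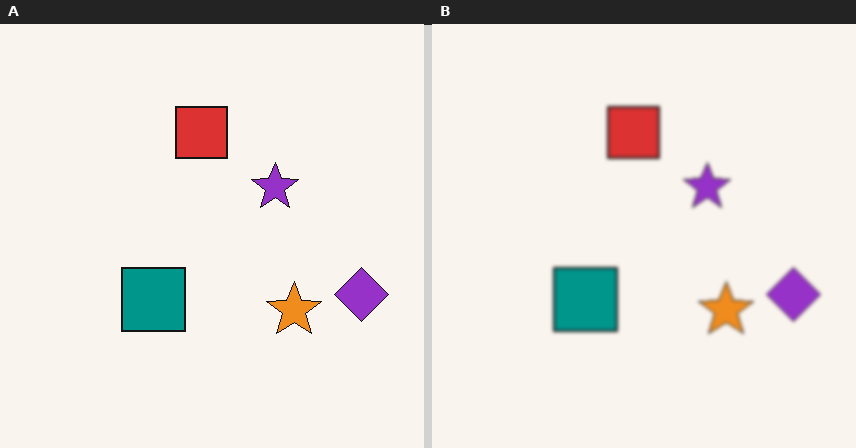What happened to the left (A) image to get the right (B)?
This is the original image lightly blurred.

Shape edges and outlines are uniformly softened across the whole image.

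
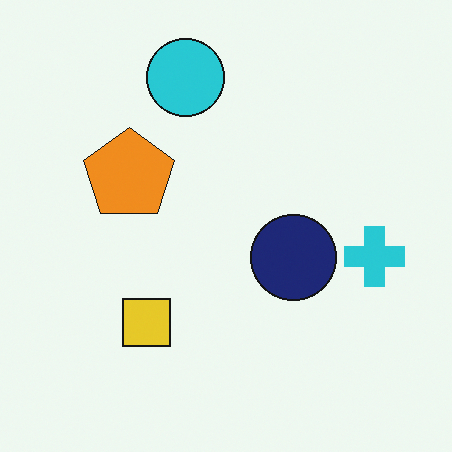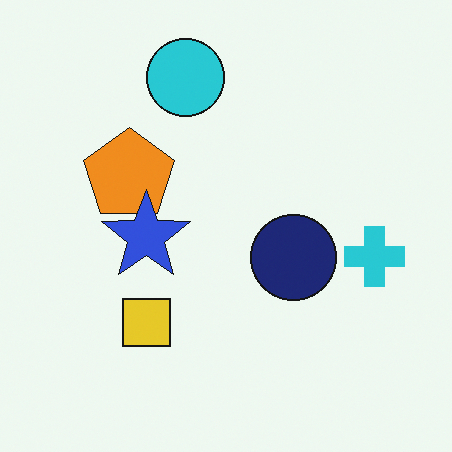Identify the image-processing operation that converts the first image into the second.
This is the original image overlaid with an additional blue star.

A blue star appears in the second image that is absent from the first.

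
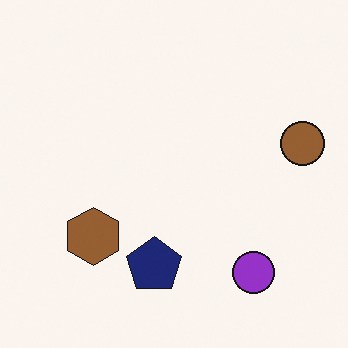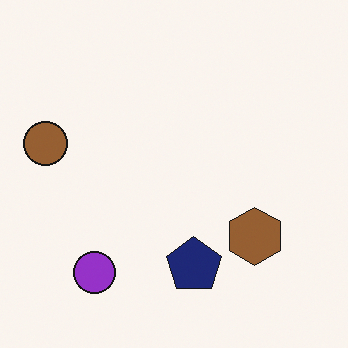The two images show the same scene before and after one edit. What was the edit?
It was flipped horizontally (left ↔ right).

The brown circle is in the right of the first image and the left of the second — shapes on opposite sides of the vertical midline have swapped in a mirror flip.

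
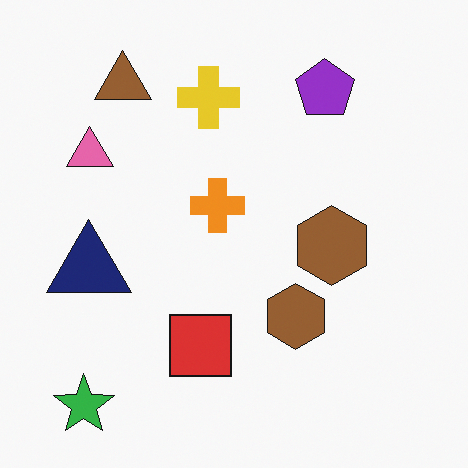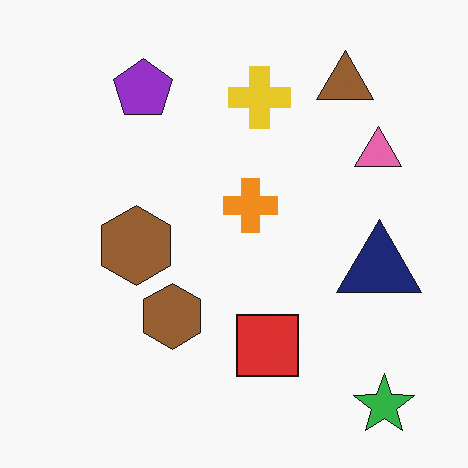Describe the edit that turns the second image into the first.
The image was flipped horizontally (left ↔ right).

The green star is in the bottom-right of the second image and the bottom-left of the first — shapes on opposite sides of the vertical midline have swapped in a mirror flip.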